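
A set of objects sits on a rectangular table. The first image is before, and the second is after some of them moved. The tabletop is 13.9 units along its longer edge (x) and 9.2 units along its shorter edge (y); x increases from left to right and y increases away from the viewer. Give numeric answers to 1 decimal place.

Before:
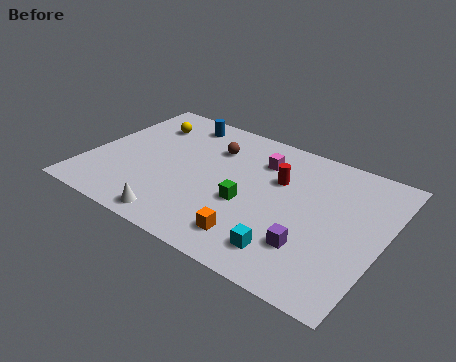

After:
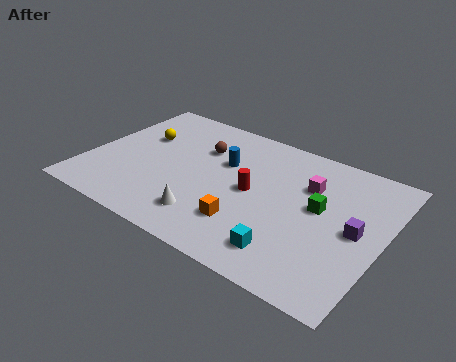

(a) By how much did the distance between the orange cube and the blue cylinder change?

-3.9

Before: roughly 7.8 units apart; after: 3.9. That's 3.9 units closer together.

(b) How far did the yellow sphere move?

1.1

The yellow sphere was near (2.1, 7.0) before and (2.1, 5.9) after, so it travelled √(0.0² + 1.1²) ≈ 1.1 units.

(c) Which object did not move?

the cyan cube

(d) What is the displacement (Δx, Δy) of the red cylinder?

(-1.0, -1.4)

From the two frames, the red cylinder sits at roughly (8.8, 6.0) before and (7.8, 4.6) after.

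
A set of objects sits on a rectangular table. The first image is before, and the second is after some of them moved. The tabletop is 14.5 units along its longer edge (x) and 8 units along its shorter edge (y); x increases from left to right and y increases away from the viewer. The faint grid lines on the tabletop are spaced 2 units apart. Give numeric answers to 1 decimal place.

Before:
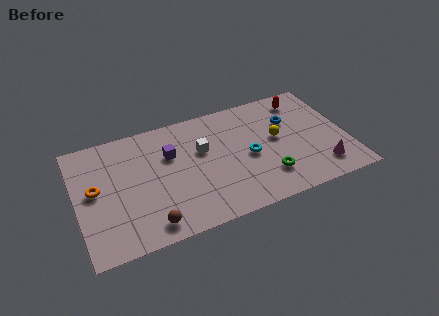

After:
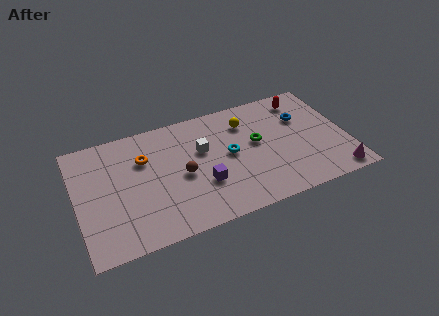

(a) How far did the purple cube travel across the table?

3.0

The purple cube was near (5.1, 5.3) before and (6.6, 2.7) after, so it travelled √(1.5² + 2.6²) ≈ 3.0 units.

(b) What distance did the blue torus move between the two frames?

0.7

The blue torus was near (11.6, 5.4) before and (12.3, 5.4) after, so it travelled √(0.7² + 0.0²) ≈ 0.7 units.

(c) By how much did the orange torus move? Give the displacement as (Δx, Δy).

(2.7, 1.2)

The orange torus was at about (1.0, 4.3) and moved to about (3.7, 5.5).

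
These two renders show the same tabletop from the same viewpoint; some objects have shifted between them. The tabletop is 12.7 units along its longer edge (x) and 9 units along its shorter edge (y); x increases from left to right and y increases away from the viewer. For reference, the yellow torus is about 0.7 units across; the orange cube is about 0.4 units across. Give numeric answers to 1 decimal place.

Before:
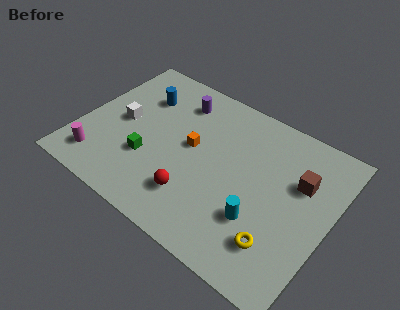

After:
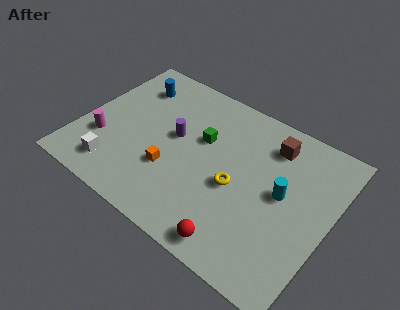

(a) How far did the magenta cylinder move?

1.3

The magenta cylinder moved from about (1.4, 1.6) to (1.3, 2.9), a distance of √(0.1² + 1.3²) ≈ 1.3.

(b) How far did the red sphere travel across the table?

2.8

The red sphere was near (6.3, 2.2) before and (8.8, 1.0) after, so it travelled √(2.5² + 1.2²) ≈ 2.8 units.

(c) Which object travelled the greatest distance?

the green cube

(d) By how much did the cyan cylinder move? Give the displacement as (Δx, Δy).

(0.8, 2.0)

The cyan cylinder was at about (9.5, 2.8) and moved to about (10.3, 4.8).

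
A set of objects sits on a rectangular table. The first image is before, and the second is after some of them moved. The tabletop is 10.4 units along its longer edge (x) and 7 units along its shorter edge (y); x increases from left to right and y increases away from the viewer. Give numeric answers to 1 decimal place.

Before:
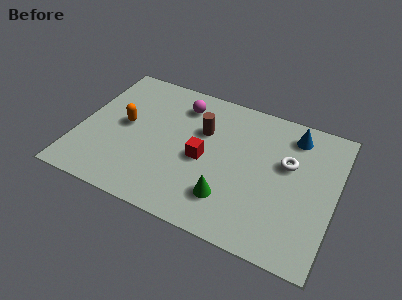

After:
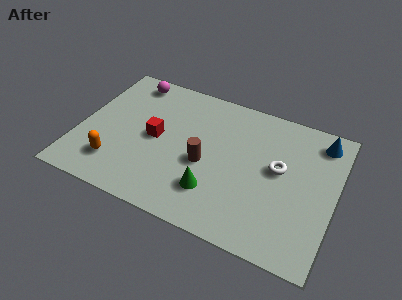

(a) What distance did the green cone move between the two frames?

0.6

The green cone moved from about (6.3, 1.7) to (5.7, 1.8), a distance of √(0.6² + 0.1²) ≈ 0.6.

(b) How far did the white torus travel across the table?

0.5

The white torus moved from about (8.4, 4.3) to (8.1, 3.9), a distance of √(0.3² + 0.4²) ≈ 0.5.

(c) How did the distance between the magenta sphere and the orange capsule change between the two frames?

+1.7

The distance was about 2.8 in the first image and 4.5 in the second, so they moved 1.7 units further apart.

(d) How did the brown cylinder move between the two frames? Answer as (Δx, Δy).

(0.3, -1.6)

From the two frames, the brown cylinder sits at roughly (4.9, 4.6) before and (5.2, 3.0) after.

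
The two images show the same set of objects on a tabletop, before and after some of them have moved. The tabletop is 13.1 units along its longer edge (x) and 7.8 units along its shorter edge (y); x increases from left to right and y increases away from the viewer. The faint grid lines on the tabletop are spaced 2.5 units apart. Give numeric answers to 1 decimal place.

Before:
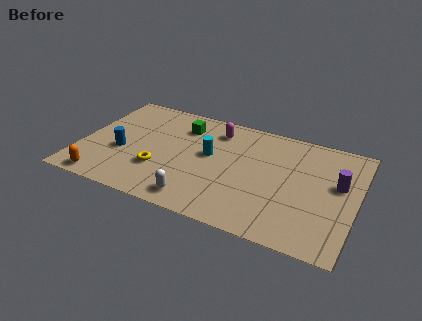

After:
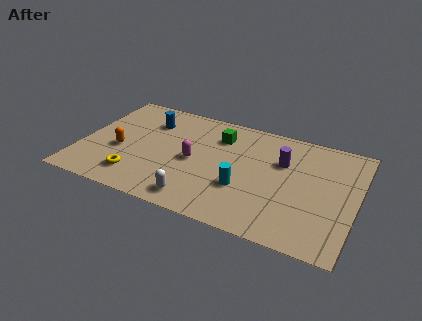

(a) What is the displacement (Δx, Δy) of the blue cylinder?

(1.0, 2.7)

The blue cylinder started near (2.0, 3.1) and ended near (3.0, 5.8).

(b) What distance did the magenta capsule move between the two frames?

2.7

From (6.2, 6.3) to (5.4, 3.7), the magenta capsule covered √(0.8² + 2.6²) ≈ 2.7 units.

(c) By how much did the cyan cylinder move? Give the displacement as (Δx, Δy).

(1.8, -1.7)

From the two frames, the cyan cylinder sits at roughly (6.1, 4.4) before and (7.9, 2.7) after.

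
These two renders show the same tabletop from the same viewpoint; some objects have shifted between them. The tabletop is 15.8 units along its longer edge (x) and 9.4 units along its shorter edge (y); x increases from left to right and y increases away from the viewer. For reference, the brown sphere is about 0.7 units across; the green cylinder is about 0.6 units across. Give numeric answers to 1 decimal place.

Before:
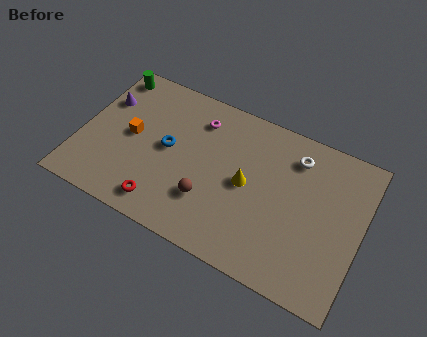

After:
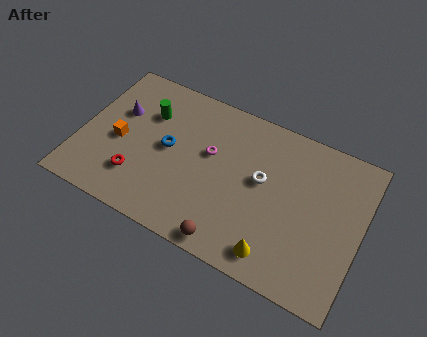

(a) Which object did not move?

the blue torus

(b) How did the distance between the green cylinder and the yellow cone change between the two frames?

+0.4

Before: roughly 9.1 units apart; after: 9.5. That's 0.4 units further apart.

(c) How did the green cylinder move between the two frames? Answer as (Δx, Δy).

(2.5, -1.6)

The green cylinder was at about (1.0, 8.2) and moved to about (3.5, 6.6).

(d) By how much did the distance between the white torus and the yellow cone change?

+0.4

Before: roughly 3.7 units apart; after: 4.1. That's 0.4 units further apart.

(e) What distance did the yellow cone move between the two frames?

3.9

From (9.4, 4.7) to (11.5, 1.4), the yellow cone covered √(2.1² + 3.3²) ≈ 3.9 units.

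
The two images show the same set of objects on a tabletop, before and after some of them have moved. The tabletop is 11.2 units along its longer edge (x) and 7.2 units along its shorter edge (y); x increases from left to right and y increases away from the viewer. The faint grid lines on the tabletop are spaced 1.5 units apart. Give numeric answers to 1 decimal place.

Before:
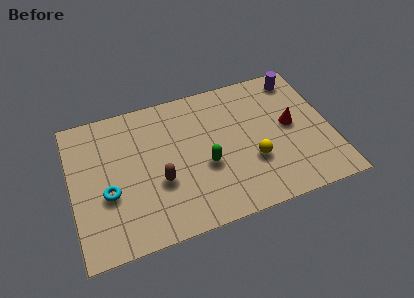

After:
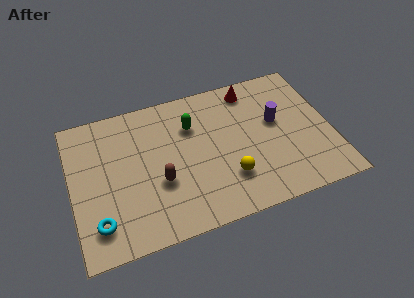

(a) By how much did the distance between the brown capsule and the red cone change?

-0.4

They were about 5.9 units apart before and 5.5 after — 0.4 units closer together.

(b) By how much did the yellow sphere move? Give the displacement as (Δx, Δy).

(-1.1, -0.5)

From the two frames, the yellow sphere sits at roughly (7.7, 2.5) before and (6.6, 2.0) after.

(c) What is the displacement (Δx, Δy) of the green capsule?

(-0.4, 2.2)

From the two frames, the green capsule sits at roughly (5.7, 2.9) before and (5.3, 5.1) after.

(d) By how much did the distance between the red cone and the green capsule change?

-1.0

The distance was about 3.9 in the first image and 2.9 in the second, so they moved 1.0 units closer together.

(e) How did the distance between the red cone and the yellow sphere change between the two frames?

+2.2

Before: roughly 2.2 units apart; after: 4.4. That's 2.2 units further apart.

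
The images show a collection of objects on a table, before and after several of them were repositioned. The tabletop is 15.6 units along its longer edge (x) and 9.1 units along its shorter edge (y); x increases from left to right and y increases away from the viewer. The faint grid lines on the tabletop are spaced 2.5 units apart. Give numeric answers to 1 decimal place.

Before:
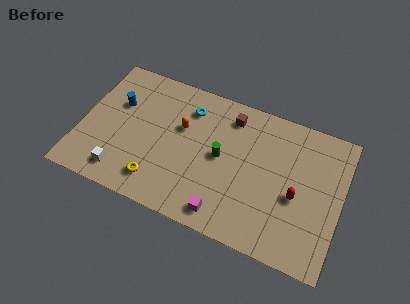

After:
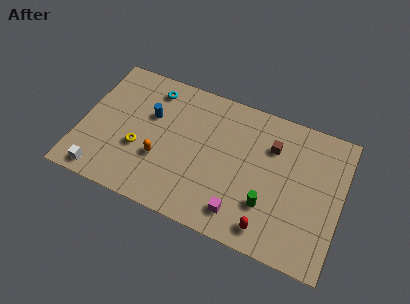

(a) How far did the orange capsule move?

2.7

From (5.9, 5.7) to (4.9, 3.2), the orange capsule covered √(1.0² + 2.5²) ≈ 2.7 units.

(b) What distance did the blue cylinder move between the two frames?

2.0

From (2.0, 5.9) to (4.0, 5.8), the blue cylinder covered √(2.0² + 0.1²) ≈ 2.0 units.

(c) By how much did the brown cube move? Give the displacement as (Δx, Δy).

(2.6, -1.0)

The brown cube started near (8.7, 7.5) and ended near (11.3, 6.5).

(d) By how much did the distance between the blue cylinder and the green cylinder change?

+1.5

Before: roughly 6.5 units apart; after: 8.0. That's 1.5 units further apart.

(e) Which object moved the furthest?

the green cylinder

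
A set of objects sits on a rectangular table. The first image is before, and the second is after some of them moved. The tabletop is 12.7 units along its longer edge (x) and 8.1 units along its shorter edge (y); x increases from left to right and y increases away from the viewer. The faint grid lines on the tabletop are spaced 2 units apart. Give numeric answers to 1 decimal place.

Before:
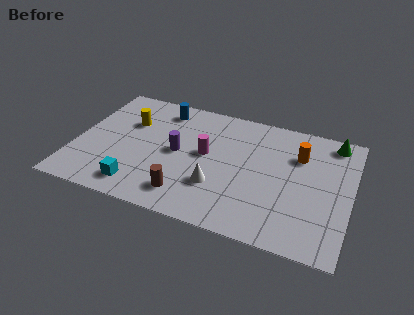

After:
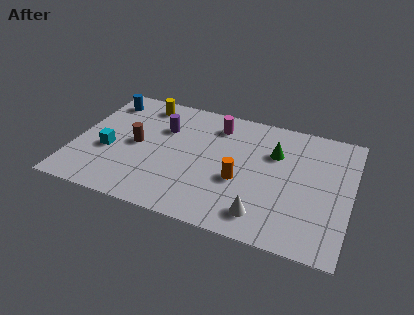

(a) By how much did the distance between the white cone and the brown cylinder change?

+5.0

Before: roughly 1.6 units apart; after: 6.6. That's 5.0 units further apart.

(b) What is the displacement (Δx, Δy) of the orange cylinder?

(-2.5, -2.5)

From the two frames, the orange cylinder sits at roughly (10.2, 5.7) before and (7.7, 3.2) after.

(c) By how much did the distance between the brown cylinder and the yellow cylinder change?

-2.1

Before: roughly 5.0 units apart; after: 2.9. That's 2.1 units closer together.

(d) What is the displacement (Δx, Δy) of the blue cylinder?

(-2.7, -0.2)

The blue cylinder was at about (3.7, 6.8) and moved to about (1.0, 6.6).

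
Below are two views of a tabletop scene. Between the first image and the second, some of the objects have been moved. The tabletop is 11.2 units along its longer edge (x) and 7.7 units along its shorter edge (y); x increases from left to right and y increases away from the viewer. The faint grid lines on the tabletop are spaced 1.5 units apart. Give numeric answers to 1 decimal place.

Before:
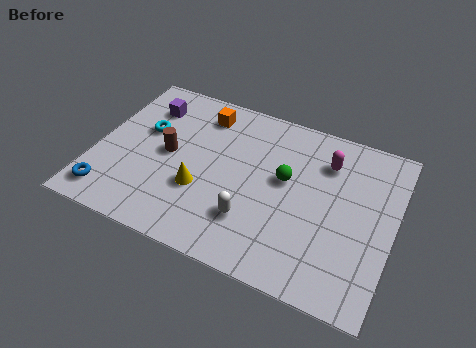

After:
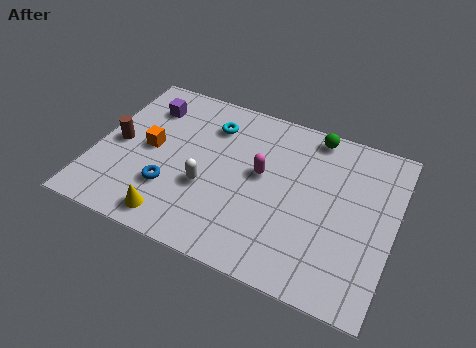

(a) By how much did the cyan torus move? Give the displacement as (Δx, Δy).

(2.4, 1.2)

The cyan torus was at about (1.7, 4.7) and moved to about (4.1, 5.9).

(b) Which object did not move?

the purple cube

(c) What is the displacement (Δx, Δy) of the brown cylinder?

(-1.9, -0.2)

The brown cylinder started near (2.7, 3.9) and ended near (0.8, 3.7).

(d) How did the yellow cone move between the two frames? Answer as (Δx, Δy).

(-0.8, -1.7)

The yellow cone started near (4.1, 2.7) and ended near (3.3, 1.0).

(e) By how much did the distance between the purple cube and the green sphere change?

+0.7

Before: roughly 5.7 units apart; after: 6.4. That's 0.7 units further apart.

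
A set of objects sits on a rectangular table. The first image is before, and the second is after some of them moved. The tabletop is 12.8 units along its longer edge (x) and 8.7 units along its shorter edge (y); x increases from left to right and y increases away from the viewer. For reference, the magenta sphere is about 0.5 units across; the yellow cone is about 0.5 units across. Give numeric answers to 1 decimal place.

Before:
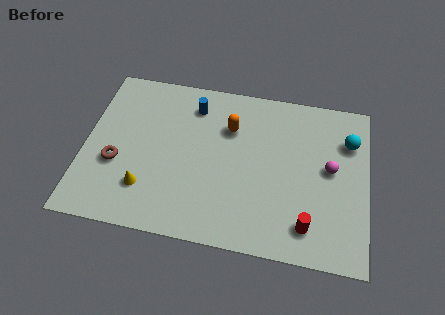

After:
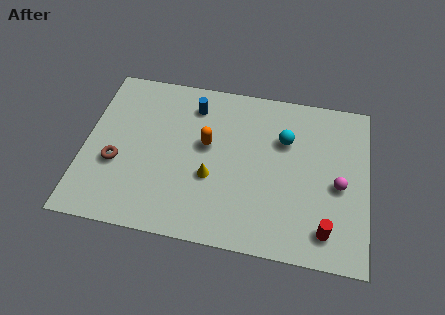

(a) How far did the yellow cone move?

3.1

The yellow cone moved from about (2.9, 2.2) to (5.8, 3.3), a distance of √(2.9² + 1.1²) ≈ 3.1.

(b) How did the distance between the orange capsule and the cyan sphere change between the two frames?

-1.8

Before: roughly 5.4 units apart; after: 3.6. That's 1.8 units closer together.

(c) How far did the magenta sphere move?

0.9

The magenta sphere was near (11.1, 4.7) before and (11.5, 3.9) after, so it travelled √(0.4² + 0.8²) ≈ 0.9 units.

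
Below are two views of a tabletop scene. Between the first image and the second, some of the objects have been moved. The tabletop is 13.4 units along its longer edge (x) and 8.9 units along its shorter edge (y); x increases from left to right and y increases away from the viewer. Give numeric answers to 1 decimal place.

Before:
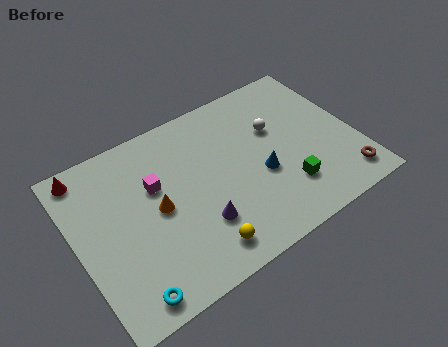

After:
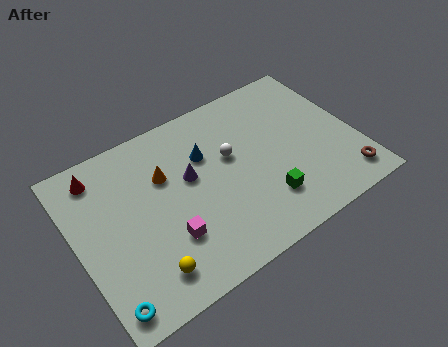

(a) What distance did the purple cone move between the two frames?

2.6

The purple cone moved from about (5.5, 2.6) to (5.5, 5.2), a distance of √(0.0² + 2.6²) ≈ 2.6.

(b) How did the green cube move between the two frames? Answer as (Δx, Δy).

(-1.1, -0.1)

The green cube was at about (9.7, 2.3) and moved to about (8.6, 2.2).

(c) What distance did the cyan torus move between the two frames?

1.0

The cyan torus moved from about (1.8, 1.0) to (0.8, 1.1), a distance of √(1.0² + 0.1²) ≈ 1.0.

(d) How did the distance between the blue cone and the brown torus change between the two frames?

+3.3

The distance was about 4.3 in the first image and 7.6 in the second, so they moved 3.3 units further apart.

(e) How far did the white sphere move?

2.3

The white sphere moved from about (9.8, 5.7) to (7.5, 5.3), a distance of √(2.3² + 0.4²) ≈ 2.3.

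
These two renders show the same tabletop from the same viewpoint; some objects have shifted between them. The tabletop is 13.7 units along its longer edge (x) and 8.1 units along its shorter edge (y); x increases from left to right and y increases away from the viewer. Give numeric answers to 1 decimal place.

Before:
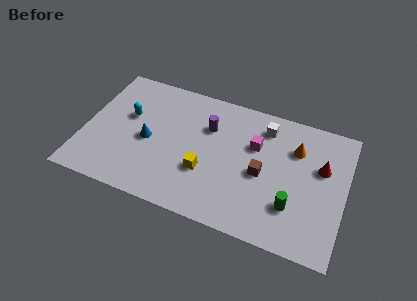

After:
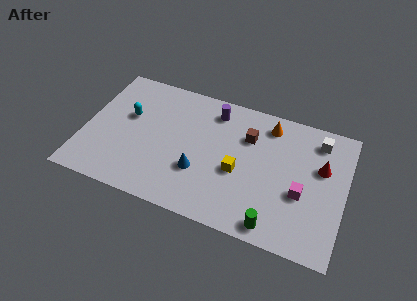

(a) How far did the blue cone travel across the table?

3.0

The blue cone moved from about (3.4, 3.7) to (6.2, 2.7), a distance of √(2.8² + 1.0²) ≈ 3.0.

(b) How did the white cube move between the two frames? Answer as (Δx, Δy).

(2.8, 0.1)

The white cube started near (9.3, 6.6) and ended near (12.1, 6.7).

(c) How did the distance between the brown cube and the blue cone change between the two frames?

-2.2

They were about 6.0 units apart before and 3.8 after — 2.2 units closer together.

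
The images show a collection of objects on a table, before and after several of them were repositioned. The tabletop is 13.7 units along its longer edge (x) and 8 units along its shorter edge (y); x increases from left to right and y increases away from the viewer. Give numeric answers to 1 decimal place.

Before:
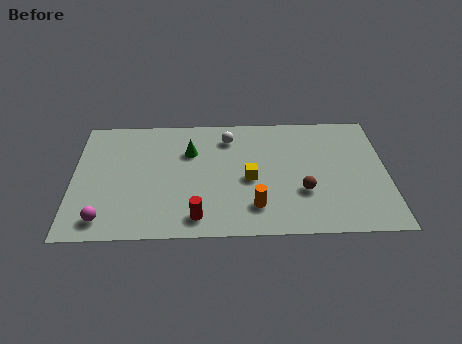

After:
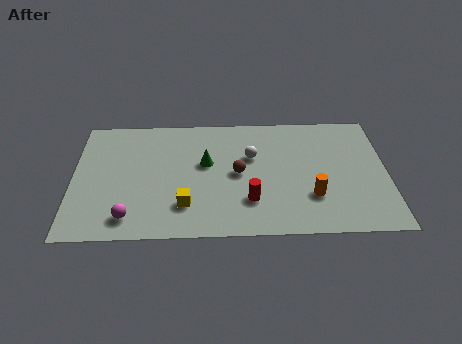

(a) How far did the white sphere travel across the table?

1.6

From (6.8, 6.4) to (7.8, 5.1), the white sphere covered √(1.0² + 1.3²) ≈ 1.6 units.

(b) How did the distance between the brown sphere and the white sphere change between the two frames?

-3.6

Before: roughly 4.9 units apart; after: 1.3. That's 3.6 units closer together.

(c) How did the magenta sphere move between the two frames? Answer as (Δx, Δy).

(1.1, 0.1)

From the two frames, the magenta sphere sits at roughly (1.4, 1.2) before and (2.5, 1.3) after.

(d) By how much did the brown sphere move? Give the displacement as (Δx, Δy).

(-2.8, 1.3)

The brown sphere was at about (10.0, 2.7) and moved to about (7.2, 4.0).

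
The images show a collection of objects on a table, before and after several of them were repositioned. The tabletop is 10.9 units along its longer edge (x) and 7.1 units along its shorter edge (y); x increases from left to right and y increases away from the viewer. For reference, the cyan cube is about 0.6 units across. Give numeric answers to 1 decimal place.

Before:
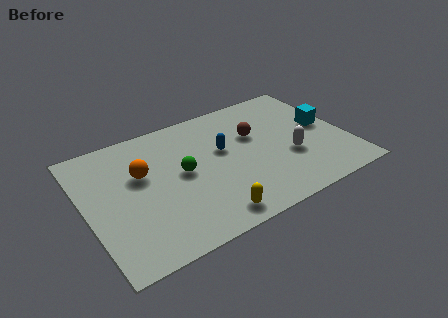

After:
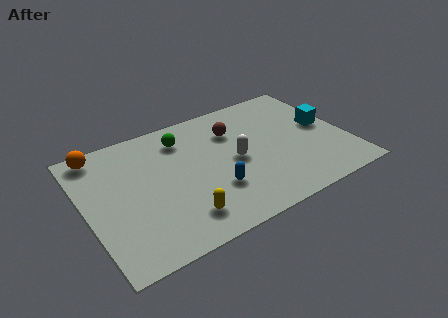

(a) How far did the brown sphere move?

1.0

The brown sphere was near (7.2, 4.5) before and (6.4, 5.1) after, so it travelled √(0.8² + 0.6²) ≈ 1.0 units.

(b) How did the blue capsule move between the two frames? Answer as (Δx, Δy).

(-0.7, -2.0)

From the two frames, the blue capsule sits at roughly (5.8, 4.2) before and (5.1, 2.2) after.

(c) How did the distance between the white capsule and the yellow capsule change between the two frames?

-0.8

Before: roughly 4.1 units apart; after: 3.3. That's 0.8 units closer together.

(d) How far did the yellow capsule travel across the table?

1.2

The yellow capsule was near (4.7, 0.9) before and (3.6, 1.4) after, so it travelled √(1.1² + 0.5²) ≈ 1.2 units.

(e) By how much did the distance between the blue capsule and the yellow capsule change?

-1.8

Before: roughly 3.5 units apart; after: 1.7. That's 1.8 units closer together.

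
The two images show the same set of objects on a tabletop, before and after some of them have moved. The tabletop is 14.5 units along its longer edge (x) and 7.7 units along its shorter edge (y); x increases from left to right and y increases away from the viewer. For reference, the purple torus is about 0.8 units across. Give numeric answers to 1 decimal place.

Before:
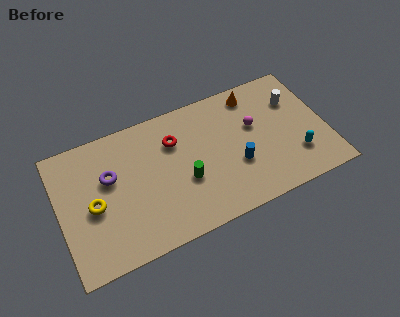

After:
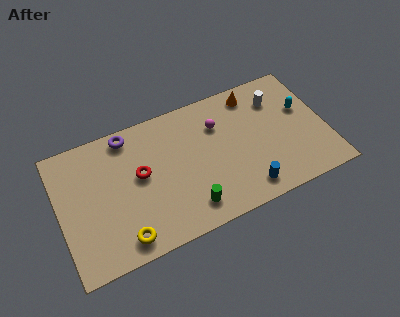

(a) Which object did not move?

the orange cone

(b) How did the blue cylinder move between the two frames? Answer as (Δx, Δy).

(0.3, -1.6)

The blue cylinder started near (9.5, 2.8) and ended near (9.8, 1.2).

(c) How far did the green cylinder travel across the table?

1.6

The green cylinder moved from about (6.7, 3.0) to (6.7, 1.4), a distance of √(0.0² + 1.6²) ≈ 1.6.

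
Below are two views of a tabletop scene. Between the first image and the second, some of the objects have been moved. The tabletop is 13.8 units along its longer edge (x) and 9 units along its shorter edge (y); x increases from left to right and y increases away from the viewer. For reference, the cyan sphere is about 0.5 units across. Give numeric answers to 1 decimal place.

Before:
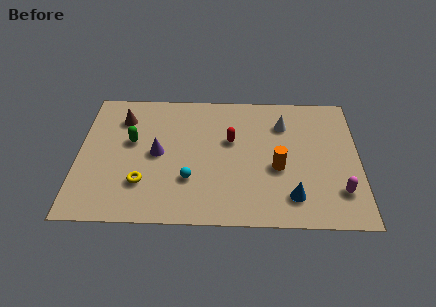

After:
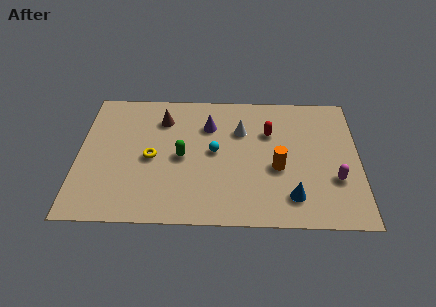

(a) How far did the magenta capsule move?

0.8

The magenta capsule moved from about (12.8, 2.2) to (12.6, 3.0), a distance of √(0.2² + 0.8²) ≈ 0.8.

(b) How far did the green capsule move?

2.7

From (2.6, 5.3) to (5.1, 4.3), the green capsule covered √(2.5² + 1.0²) ≈ 2.7 units.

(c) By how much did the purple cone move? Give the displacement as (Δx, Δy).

(2.5, 2.0)

From the two frames, the purple cone sits at roughly (3.9, 4.5) before and (6.4, 6.5) after.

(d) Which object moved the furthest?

the purple cone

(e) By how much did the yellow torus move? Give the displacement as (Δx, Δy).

(0.4, 1.7)

From the two frames, the yellow torus sits at roughly (3.2, 2.5) before and (3.6, 4.2) after.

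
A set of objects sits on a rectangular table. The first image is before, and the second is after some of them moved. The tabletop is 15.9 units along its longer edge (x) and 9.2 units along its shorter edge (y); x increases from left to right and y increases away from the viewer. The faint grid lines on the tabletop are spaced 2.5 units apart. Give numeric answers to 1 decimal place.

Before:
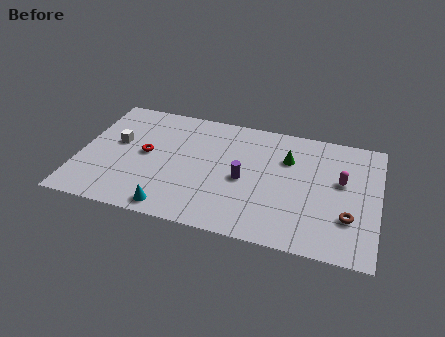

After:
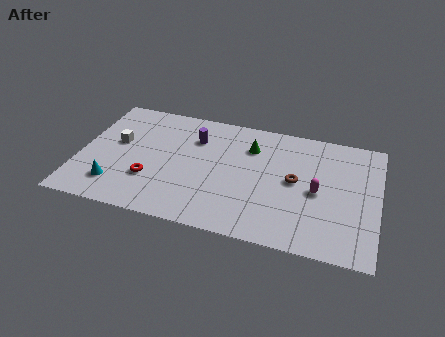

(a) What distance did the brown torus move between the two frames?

3.5

The brown torus was near (14.4, 2.8) before and (11.5, 4.8) after, so it travelled √(2.9² + 2.0²) ≈ 3.5 units.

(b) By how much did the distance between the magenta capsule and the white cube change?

-1.2

Before: roughly 12.0 units apart; after: 10.8. That's 1.2 units closer together.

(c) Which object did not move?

the white cube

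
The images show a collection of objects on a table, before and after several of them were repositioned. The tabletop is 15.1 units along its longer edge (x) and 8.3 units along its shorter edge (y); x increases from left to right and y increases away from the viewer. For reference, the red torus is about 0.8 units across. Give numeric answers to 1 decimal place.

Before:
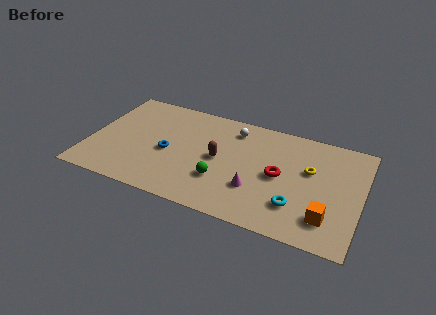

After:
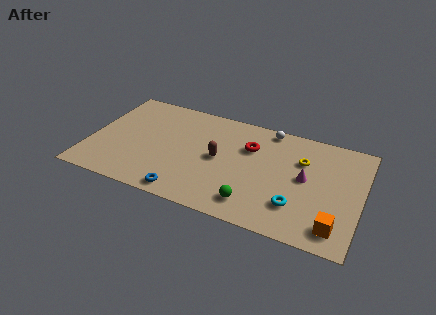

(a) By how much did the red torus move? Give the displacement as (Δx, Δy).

(-1.8, 1.6)

From the two frames, the red torus sits at roughly (10.6, 4.1) before and (8.8, 5.7) after.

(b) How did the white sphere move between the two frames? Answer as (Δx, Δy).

(1.9, 0.7)

From the two frames, the white sphere sits at roughly (7.8, 6.8) before and (9.7, 7.5) after.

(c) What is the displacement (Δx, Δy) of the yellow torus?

(-0.5, 0.6)

From the two frames, the yellow torus sits at roughly (12.2, 5.1) before and (11.7, 5.7) after.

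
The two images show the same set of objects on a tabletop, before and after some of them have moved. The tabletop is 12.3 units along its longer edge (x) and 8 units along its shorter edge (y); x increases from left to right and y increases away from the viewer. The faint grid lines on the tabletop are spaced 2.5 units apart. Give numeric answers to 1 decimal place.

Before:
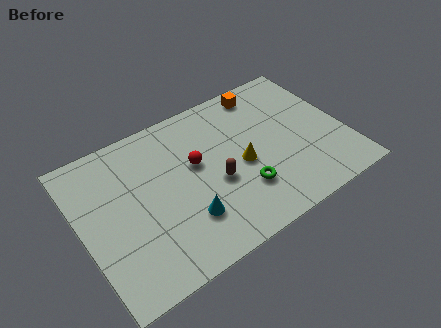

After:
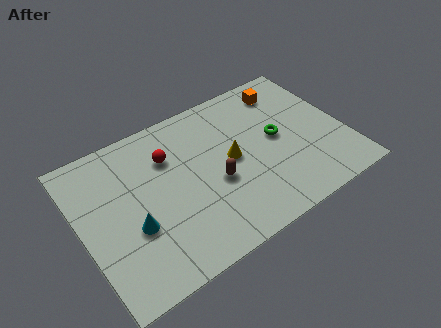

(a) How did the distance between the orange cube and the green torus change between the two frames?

-2.5

Before: roughly 5.1 units apart; after: 2.6. That's 2.5 units closer together.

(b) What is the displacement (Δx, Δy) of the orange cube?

(1.0, -0.4)

From the two frames, the orange cube sits at roughly (9.1, 7.0) before and (10.1, 6.6) after.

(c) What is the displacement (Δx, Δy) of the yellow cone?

(-0.4, 0.5)

The yellow cone started near (7.4, 3.6) and ended near (7.0, 4.1).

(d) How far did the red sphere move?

1.5

The red sphere moved from about (5.4, 4.7) to (4.3, 5.7), a distance of √(1.1² + 1.0²) ≈ 1.5.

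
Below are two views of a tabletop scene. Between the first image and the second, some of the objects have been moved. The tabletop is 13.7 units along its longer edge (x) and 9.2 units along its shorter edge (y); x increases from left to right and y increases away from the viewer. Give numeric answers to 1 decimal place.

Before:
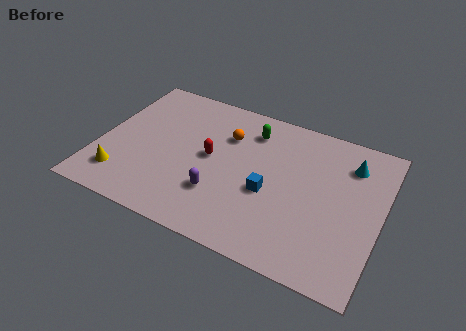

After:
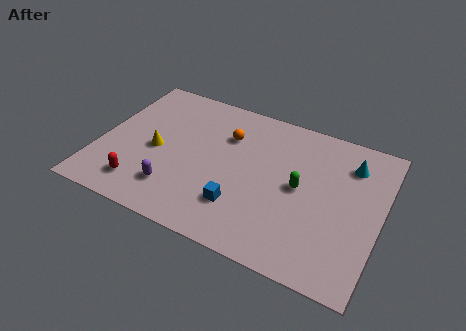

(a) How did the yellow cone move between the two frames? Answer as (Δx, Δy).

(1.4, 2.3)

The yellow cone was at about (1.4, 1.9) and moved to about (2.8, 4.2).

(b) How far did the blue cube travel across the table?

1.8

From (8.4, 3.8) to (7.2, 2.4), the blue cube covered √(1.2² + 1.4²) ≈ 1.8 units.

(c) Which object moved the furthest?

the red capsule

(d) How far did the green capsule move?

3.7

The green capsule moved from about (7.1, 7.3) to (9.8, 4.7), a distance of √(2.7² + 2.6²) ≈ 3.7.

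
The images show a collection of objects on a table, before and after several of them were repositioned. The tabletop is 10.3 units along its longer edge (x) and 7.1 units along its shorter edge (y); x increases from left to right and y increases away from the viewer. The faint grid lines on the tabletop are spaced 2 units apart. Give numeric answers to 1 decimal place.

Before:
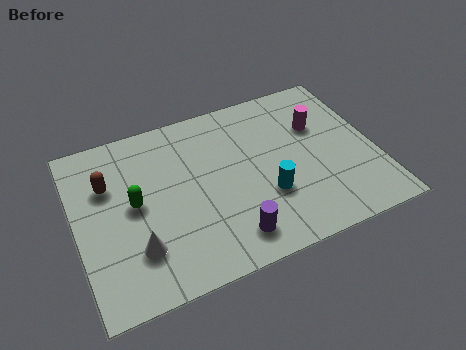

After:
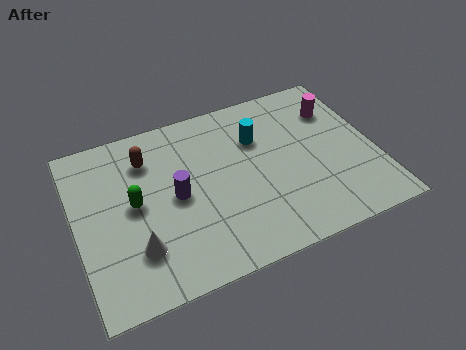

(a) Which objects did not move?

the green capsule and the white cone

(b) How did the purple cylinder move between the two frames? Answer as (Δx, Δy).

(-1.6, 2.3)

The purple cylinder was at about (5.0, 1.2) and moved to about (3.4, 3.5).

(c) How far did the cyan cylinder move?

2.5

The cyan cylinder moved from about (6.4, 2.4) to (6.4, 4.9), a distance of √(0.0² + 2.5²) ≈ 2.5.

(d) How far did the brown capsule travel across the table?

1.5

The brown capsule was near (1.2, 4.8) before and (2.6, 5.4) after, so it travelled √(1.4² + 0.6²) ≈ 1.5 units.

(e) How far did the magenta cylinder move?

0.9

The magenta cylinder was near (8.5, 4.7) before and (9.2, 5.2) after, so it travelled √(0.7² + 0.5²) ≈ 0.9 units.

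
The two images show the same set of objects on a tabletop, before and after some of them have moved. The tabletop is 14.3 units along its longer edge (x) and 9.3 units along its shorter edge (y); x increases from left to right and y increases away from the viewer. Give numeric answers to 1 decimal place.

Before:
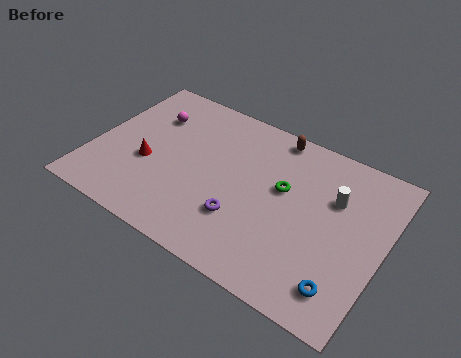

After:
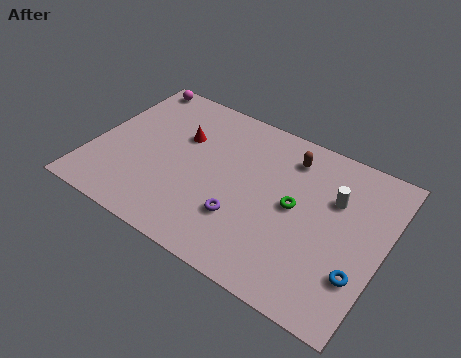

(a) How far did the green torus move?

1.0

The green torus was near (9.3, 5.5) before and (10.0, 4.8) after, so it travelled √(0.7² + 0.7²) ≈ 1.0 units.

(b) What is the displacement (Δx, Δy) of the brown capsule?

(0.9, -0.9)

The brown capsule was at about (8.4, 8.4) and moved to about (9.3, 7.5).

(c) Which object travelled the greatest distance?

the red cone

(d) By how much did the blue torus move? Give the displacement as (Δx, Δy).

(0.6, 1.0)

The blue torus started near (12.8, 1.7) and ended near (13.4, 2.7).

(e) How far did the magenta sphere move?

2.2

From (2.4, 6.7) to (1.1, 8.5), the magenta sphere covered √(1.3² + 1.8²) ≈ 2.2 units.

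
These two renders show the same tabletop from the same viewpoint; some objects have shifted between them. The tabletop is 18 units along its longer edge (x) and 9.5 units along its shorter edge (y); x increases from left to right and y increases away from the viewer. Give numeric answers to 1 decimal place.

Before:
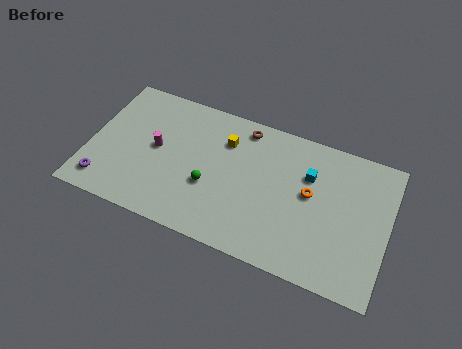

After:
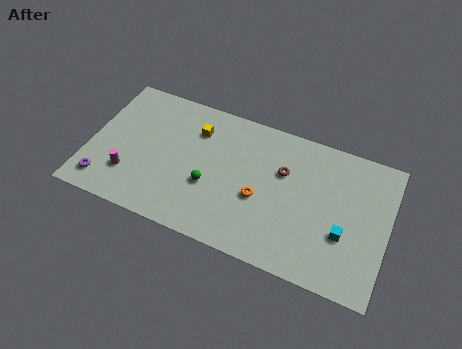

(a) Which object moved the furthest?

the cyan cube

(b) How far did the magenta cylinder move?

2.8

From (4.0, 5.0) to (2.6, 2.6), the magenta cylinder covered √(1.4² + 2.4²) ≈ 2.8 units.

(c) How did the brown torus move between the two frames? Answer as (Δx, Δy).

(2.6, -2.1)

The brown torus started near (9.0, 8.3) and ended near (11.6, 6.2).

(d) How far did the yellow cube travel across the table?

1.8

The yellow cube moved from about (8.0, 7.0) to (6.2, 7.1), a distance of √(1.8² + 0.1²) ≈ 1.8.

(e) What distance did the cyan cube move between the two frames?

3.9

From (13.1, 6.5) to (15.5, 3.4), the cyan cube covered √(2.4² + 3.1²) ≈ 3.9 units.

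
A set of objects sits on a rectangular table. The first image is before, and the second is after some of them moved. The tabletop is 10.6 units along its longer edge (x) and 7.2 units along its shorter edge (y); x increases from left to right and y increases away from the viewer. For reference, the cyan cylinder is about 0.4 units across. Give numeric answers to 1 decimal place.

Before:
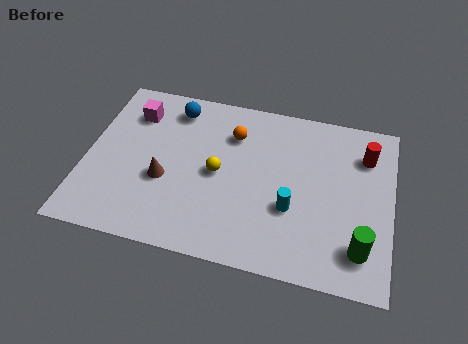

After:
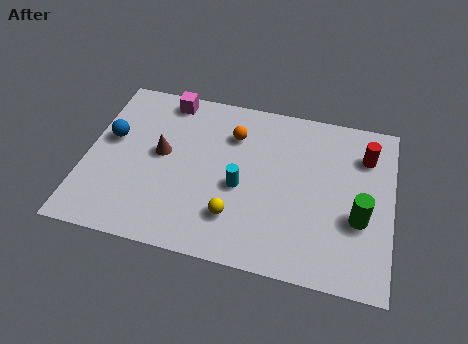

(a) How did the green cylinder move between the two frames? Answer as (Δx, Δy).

(-0.1, 1.2)

From the two frames, the green cylinder sits at roughly (9.6, 1.5) before and (9.5, 2.7) after.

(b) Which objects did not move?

the orange sphere and the red cylinder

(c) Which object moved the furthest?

the blue sphere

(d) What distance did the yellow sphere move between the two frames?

1.8

From (4.6, 3.5) to (5.3, 1.8), the yellow sphere covered √(0.7² + 1.7²) ≈ 1.8 units.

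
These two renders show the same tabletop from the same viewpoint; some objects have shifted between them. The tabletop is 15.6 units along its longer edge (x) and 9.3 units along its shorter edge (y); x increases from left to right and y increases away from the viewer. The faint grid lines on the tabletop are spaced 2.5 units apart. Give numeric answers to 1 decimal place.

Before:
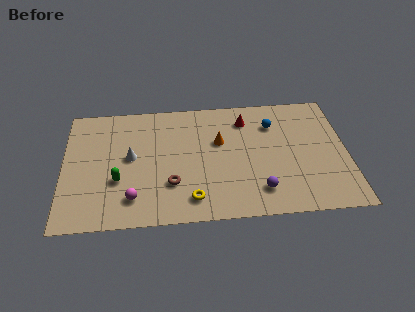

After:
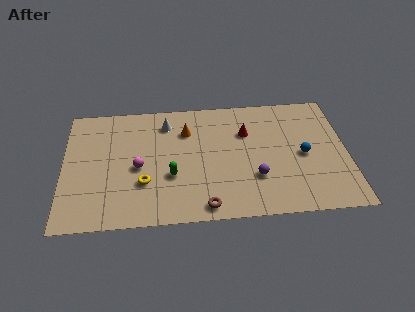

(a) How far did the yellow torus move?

3.0

The yellow torus was near (7.0, 1.6) before and (4.4, 3.0) after, so it travelled √(2.6² + 1.4²) ≈ 3.0 units.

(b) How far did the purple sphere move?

1.0

The purple sphere was near (10.7, 1.9) before and (10.5, 2.9) after, so it travelled √(0.2² + 1.0²) ≈ 1.0 units.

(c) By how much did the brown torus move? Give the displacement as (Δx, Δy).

(1.8, -1.8)

From the two frames, the brown torus sits at roughly (5.9, 2.8) before and (7.7, 1.0) after.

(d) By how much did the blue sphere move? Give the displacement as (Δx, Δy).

(1.6, -2.5)

The blue sphere started near (11.6, 6.9) and ended near (13.2, 4.4).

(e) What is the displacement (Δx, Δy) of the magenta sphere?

(0.3, 2.3)

The magenta sphere was at about (3.8, 1.9) and moved to about (4.1, 4.2).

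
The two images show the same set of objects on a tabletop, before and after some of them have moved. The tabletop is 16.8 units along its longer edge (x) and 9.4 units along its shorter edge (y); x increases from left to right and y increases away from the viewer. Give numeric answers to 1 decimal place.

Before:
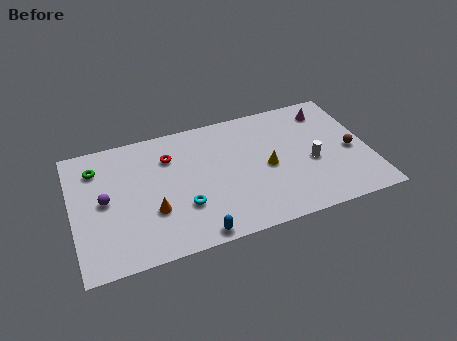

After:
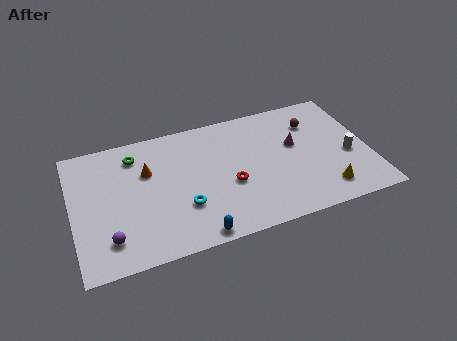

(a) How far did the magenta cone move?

3.0

The magenta cone was near (14.8, 7.7) before and (12.7, 5.6) after, so it travelled √(2.1² + 2.1²) ≈ 3.0 units.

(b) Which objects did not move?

the blue capsule and the cyan torus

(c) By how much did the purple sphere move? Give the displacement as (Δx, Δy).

(0.1, -2.8)

The purple sphere started near (1.8, 4.8) and ended near (1.9, 2.0).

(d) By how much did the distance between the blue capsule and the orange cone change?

+2.6

The distance was about 3.3 in the first image and 5.9 in the second, so they moved 2.6 units further apart.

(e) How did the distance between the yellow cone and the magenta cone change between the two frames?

-0.9

The distance was about 5.0 in the first image and 4.1 in the second, so they moved 0.9 units closer together.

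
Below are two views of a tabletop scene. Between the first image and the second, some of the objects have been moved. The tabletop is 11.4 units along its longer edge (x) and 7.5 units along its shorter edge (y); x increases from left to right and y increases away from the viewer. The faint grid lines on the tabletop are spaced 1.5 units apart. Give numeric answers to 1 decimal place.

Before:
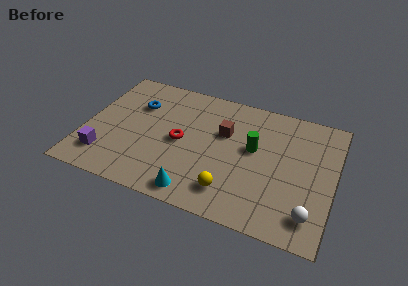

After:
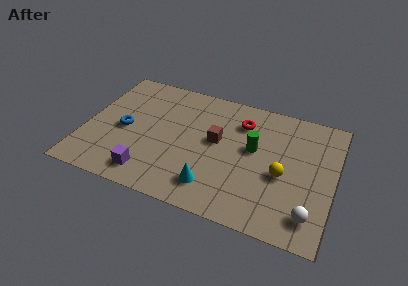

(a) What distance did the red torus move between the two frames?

3.3

The red torus moved from about (4.4, 3.6) to (7.0, 5.7), a distance of √(2.6² + 2.1²) ≈ 3.3.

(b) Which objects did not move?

the white sphere and the green cylinder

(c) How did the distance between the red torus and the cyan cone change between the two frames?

+1.4

They were about 2.9 units apart before and 4.3 after — 1.4 units further apart.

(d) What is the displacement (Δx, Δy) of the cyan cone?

(0.7, 0.6)

From the two frames, the cyan cone sits at roughly (5.4, 0.9) before and (6.1, 1.5) after.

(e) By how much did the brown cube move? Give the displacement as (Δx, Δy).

(-0.3, -0.6)

The brown cube started near (6.3, 4.8) and ended near (6.0, 4.2).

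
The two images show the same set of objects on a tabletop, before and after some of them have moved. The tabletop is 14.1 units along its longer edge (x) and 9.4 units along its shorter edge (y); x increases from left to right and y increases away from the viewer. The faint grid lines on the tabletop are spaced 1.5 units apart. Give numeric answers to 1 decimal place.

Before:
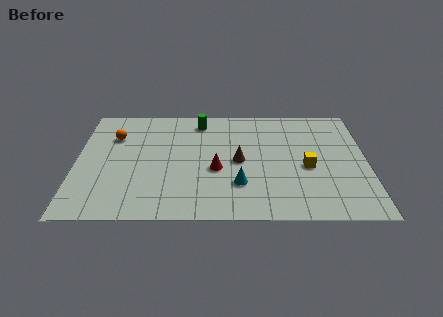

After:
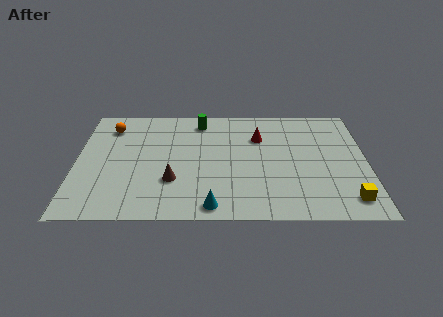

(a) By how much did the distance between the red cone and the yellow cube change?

+2.2

The distance was about 4.4 in the first image and 6.6 in the second, so they moved 2.2 units further apart.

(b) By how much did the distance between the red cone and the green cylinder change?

-1.0

They were about 4.2 units apart before and 3.2 after — 1.0 units closer together.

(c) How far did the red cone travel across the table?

3.4

The red cone moved from about (6.8, 3.9) to (8.9, 6.6), a distance of √(2.1² + 2.7²) ≈ 3.4.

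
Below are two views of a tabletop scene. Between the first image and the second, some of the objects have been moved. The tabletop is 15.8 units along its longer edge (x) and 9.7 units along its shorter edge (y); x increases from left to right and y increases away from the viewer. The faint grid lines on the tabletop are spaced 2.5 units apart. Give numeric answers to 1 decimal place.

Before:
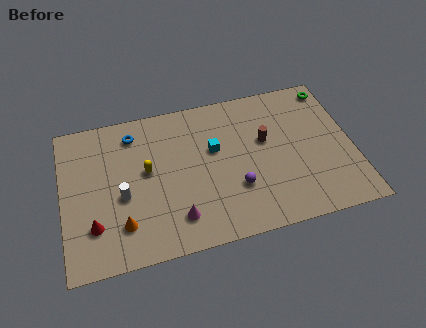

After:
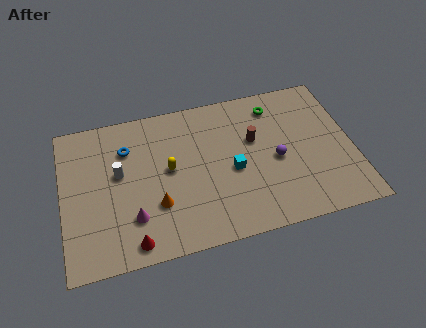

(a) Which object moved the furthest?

the green torus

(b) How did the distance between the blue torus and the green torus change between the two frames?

-2.8

They were about 11.0 units apart before and 8.2 after — 2.8 units closer together.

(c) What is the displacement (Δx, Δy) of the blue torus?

(-0.4, -0.9)

From the two frames, the blue torus sits at roughly (4.0, 8.0) before and (3.6, 7.1) after.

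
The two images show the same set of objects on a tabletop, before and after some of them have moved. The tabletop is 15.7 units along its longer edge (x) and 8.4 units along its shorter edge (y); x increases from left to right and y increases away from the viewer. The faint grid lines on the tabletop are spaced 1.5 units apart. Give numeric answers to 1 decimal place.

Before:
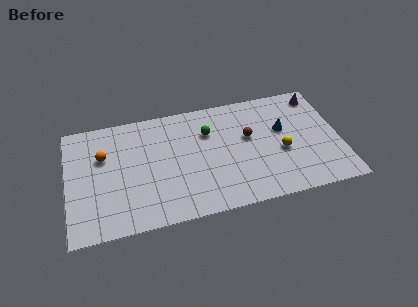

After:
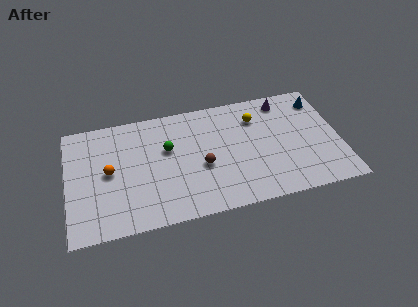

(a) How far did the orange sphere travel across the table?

1.2

The orange sphere was near (2.1, 5.5) before and (2.4, 4.3) after, so it travelled √(0.3² + 1.2²) ≈ 1.2 units.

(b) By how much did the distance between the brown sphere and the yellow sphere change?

+2.0

The distance was about 2.3 in the first image and 4.3 in the second, so they moved 2.0 units further apart.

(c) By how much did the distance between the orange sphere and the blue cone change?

+2.2

Before: roughly 10.4 units apart; after: 12.6. That's 2.2 units further apart.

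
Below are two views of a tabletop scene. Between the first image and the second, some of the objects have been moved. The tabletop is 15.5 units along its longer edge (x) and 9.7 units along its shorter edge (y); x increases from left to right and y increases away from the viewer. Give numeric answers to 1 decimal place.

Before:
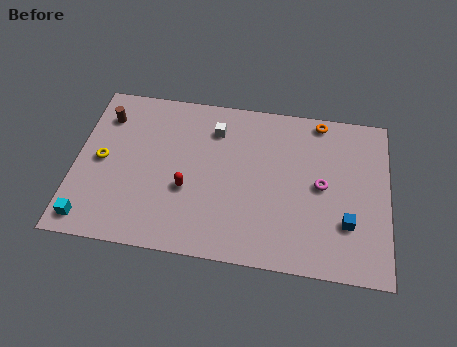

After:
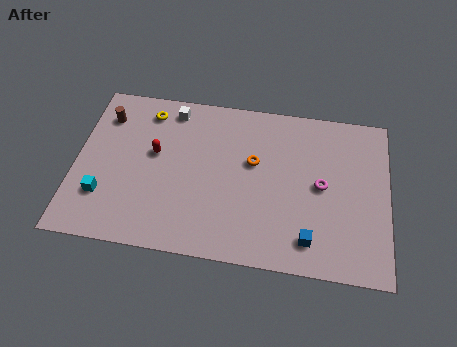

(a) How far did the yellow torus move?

3.9

The yellow torus was near (1.3, 4.8) before and (3.4, 8.1) after, so it travelled √(2.1² + 3.3²) ≈ 3.9 units.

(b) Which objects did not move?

the brown cylinder and the magenta torus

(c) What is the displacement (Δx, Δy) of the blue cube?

(-1.8, -1.2)

The blue cube was at about (13.5, 2.9) and moved to about (11.7, 1.7).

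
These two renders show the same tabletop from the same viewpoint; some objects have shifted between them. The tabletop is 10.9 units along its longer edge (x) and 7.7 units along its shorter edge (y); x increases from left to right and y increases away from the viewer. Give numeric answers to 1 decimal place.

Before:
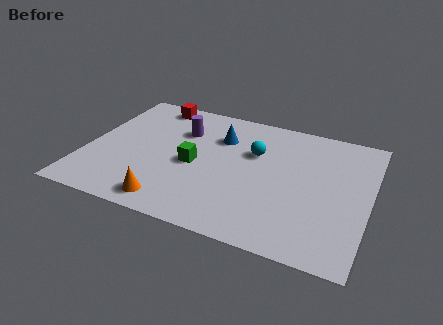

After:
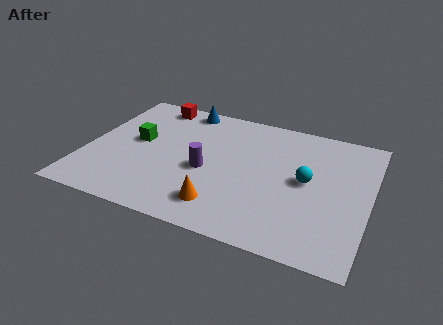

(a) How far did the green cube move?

2.4

The green cube moved from about (4.2, 3.5) to (1.9, 4.2), a distance of √(2.3² + 0.7²) ≈ 2.4.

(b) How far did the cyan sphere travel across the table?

2.3

The cyan sphere was near (6.4, 5.0) before and (8.5, 4.0) after, so it travelled √(2.1² + 1.0²) ≈ 2.3 units.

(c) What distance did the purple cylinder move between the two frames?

2.4

From (3.5, 5.4) to (4.7, 3.3), the purple cylinder covered √(1.2² + 2.1²) ≈ 2.4 units.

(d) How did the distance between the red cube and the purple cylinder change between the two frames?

+2.4

They were about 1.9 units apart before and 4.3 after — 2.4 units further apart.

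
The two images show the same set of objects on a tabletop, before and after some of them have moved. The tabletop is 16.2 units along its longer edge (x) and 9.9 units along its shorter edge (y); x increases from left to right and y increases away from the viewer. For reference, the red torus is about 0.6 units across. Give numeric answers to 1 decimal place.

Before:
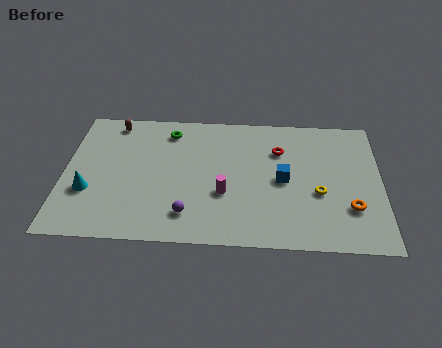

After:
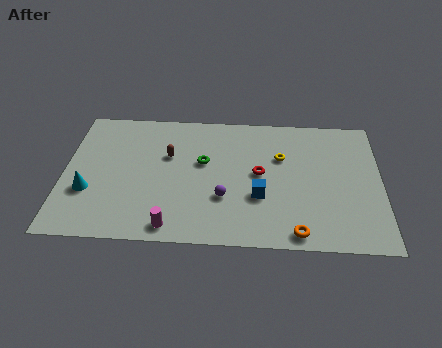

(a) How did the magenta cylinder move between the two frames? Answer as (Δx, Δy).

(-2.6, -2.5)

The magenta cylinder was at about (8.2, 3.6) and moved to about (5.6, 1.1).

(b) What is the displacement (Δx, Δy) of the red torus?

(-1.0, -1.8)

The red torus started near (11.0, 7.0) and ended near (10.0, 5.2).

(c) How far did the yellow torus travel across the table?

3.2

The yellow torus was near (13.0, 3.9) before and (11.1, 6.5) after, so it travelled √(1.9² + 2.6²) ≈ 3.2 units.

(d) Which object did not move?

the cyan cone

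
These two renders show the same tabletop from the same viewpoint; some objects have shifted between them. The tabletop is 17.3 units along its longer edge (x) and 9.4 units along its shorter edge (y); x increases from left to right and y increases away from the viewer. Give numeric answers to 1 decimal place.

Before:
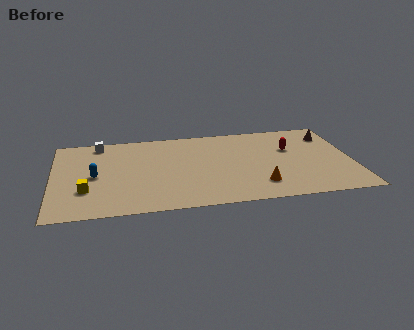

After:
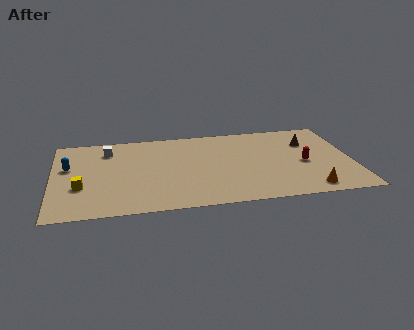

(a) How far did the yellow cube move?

0.5

The yellow cube moved from about (1.9, 2.9) to (1.6, 3.3), a distance of √(0.3² + 0.4²) ≈ 0.5.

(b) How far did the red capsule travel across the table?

1.9

From (13.8, 6.0) to (14.5, 4.2), the red capsule covered √(0.7² + 1.8²) ≈ 1.9 units.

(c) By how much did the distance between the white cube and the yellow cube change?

-1.1

They were about 5.5 units apart before and 4.4 after — 1.1 units closer together.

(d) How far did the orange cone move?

2.9

From (11.8, 2.1) to (14.6, 1.2), the orange cone covered √(2.8² + 0.9²) ≈ 2.9 units.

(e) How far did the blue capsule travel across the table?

1.9

The blue capsule was near (2.4, 4.5) before and (0.9, 5.7) after, so it travelled √(1.5² + 1.2²) ≈ 1.9 units.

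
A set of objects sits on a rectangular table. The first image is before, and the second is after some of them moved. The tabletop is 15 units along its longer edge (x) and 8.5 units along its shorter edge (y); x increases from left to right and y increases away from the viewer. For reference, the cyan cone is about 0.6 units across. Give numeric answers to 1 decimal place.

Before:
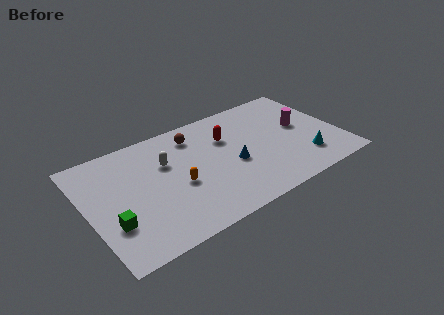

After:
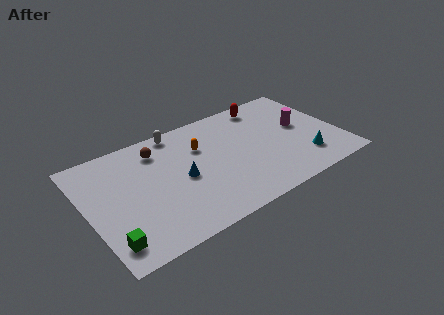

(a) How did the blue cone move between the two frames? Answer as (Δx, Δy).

(-3.0, 0.4)

The blue cone started near (8.5, 3.6) and ended near (5.5, 4.0).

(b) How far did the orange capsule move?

2.8

The orange capsule was near (5.2, 3.6) before and (6.9, 5.8) after, so it travelled √(1.7² + 2.2²) ≈ 2.8 units.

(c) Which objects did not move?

the magenta cylinder and the cyan cone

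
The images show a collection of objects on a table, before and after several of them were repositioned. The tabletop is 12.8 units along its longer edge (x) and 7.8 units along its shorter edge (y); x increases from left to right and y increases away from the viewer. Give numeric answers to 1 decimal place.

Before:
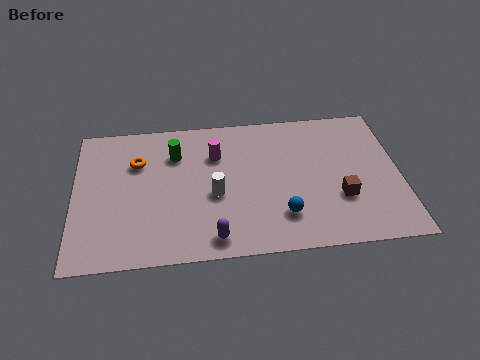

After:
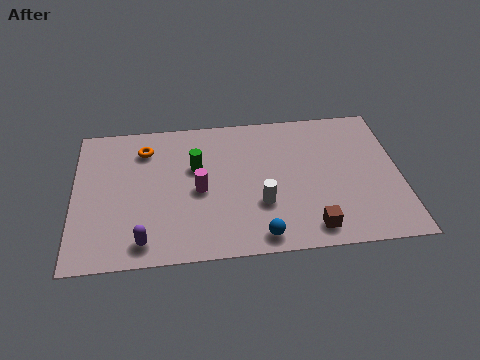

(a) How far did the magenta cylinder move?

2.0

The magenta cylinder was near (5.6, 5.5) before and (4.9, 3.6) after, so it travelled √(0.7² + 1.9²) ≈ 2.0 units.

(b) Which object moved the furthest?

the purple capsule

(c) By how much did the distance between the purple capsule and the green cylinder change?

-0.6

Before: roughly 4.9 units apart; after: 4.3. That's 0.6 units closer together.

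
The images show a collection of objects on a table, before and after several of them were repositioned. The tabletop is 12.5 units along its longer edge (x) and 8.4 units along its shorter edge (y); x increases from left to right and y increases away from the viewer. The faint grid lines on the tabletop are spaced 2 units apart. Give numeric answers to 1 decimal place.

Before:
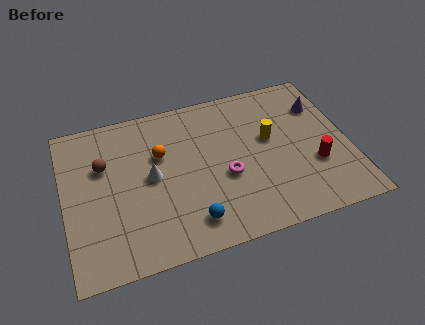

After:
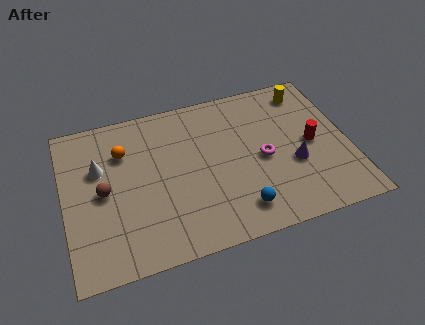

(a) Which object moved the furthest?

the purple cone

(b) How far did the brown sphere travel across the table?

1.4

From (1.8, 5.5) to (1.7, 4.1), the brown sphere covered √(0.1² + 1.4²) ≈ 1.4 units.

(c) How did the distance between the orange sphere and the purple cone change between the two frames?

+0.6

They were about 7.2 units apart before and 7.8 after — 0.6 units further apart.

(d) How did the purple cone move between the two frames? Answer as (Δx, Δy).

(-1.5, -2.9)

The purple cone started near (11.5, 6.1) and ended near (10.0, 3.2).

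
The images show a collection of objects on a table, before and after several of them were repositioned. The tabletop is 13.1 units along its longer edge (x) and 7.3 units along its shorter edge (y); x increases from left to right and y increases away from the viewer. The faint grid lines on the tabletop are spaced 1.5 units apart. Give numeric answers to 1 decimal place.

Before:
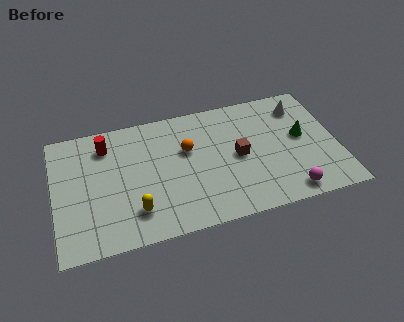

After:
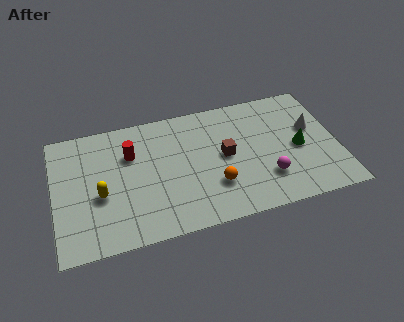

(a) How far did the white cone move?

1.5

From (11.6, 5.8) to (12.0, 4.4), the white cone covered √(0.4² + 1.4²) ≈ 1.5 units.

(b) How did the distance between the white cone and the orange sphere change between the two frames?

-0.3

Before: roughly 5.5 units apart; after: 5.2. That's 0.3 units closer together.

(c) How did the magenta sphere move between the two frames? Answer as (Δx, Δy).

(-0.9, 1.1)

From the two frames, the magenta sphere sits at roughly (10.6, 0.9) before and (9.7, 2.0) after.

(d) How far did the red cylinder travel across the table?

1.4

The red cylinder was near (2.5, 5.8) before and (3.6, 5.0) after, so it travelled √(1.1² + 0.8²) ≈ 1.4 units.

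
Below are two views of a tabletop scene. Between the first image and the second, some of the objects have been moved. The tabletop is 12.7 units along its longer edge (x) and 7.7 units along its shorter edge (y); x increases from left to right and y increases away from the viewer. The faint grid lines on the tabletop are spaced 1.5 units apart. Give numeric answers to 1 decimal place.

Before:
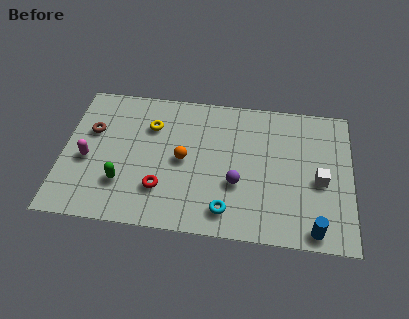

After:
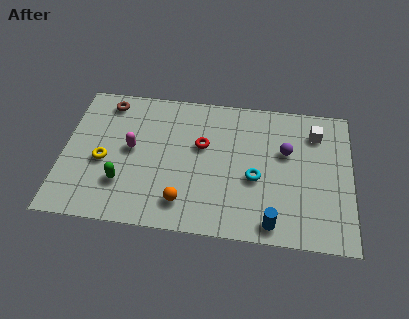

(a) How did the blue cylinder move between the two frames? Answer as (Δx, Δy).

(-1.8, 0.1)

The blue cylinder started near (11.1, 0.8) and ended near (9.3, 0.9).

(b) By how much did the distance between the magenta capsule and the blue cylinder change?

-3.2

The distance was about 10.3 in the first image and 7.1 in the second, so they moved 3.2 units closer together.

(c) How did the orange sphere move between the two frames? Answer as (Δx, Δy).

(0.1, -2.3)

From the two frames, the orange sphere sits at roughly (5.3, 3.8) before and (5.4, 1.5) after.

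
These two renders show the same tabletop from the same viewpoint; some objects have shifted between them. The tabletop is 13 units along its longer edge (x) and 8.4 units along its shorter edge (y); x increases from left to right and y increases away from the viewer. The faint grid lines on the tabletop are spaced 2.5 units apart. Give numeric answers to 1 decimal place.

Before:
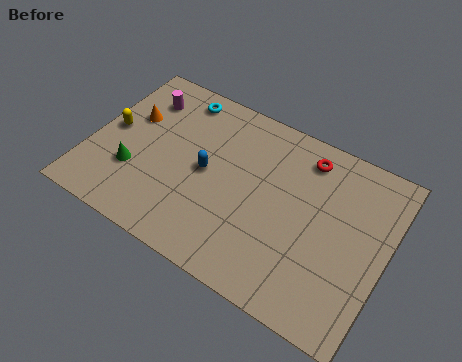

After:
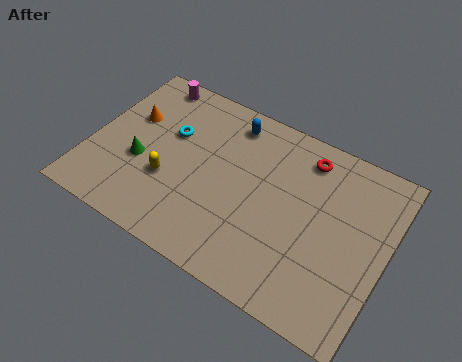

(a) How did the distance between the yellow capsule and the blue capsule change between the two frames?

+0.3

Before: roughly 4.3 units apart; after: 4.6. That's 0.3 units further apart.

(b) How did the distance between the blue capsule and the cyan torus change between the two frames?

-0.6

Before: roughly 3.6 units apart; after: 3.0. That's 0.6 units closer together.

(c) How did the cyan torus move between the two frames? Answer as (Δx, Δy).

(0.0, -2.0)

The cyan torus was at about (3.3, 7.3) and moved to about (3.3, 5.3).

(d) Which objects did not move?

the orange cone and the red torus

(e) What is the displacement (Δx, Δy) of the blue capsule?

(0.6, 2.9)

From the two frames, the blue capsule sits at roughly (5.1, 4.2) before and (5.7, 7.1) after.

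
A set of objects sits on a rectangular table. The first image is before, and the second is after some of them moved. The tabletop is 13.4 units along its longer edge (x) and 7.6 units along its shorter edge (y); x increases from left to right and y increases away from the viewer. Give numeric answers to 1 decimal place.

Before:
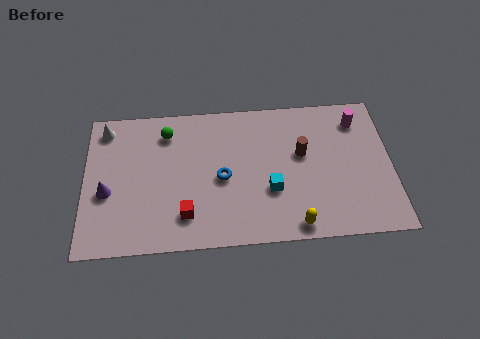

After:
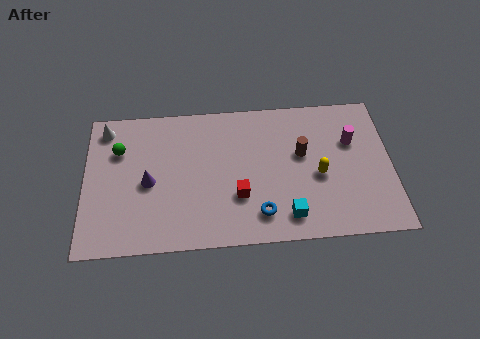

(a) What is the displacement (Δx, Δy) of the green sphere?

(-2.1, -0.8)

The green sphere was at about (3.6, 6.1) and moved to about (1.5, 5.3).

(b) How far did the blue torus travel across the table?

2.6

From (6.0, 3.5) to (7.6, 1.5), the blue torus covered √(1.6² + 2.0²) ≈ 2.6 units.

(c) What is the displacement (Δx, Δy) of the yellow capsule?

(1.1, 2.5)

The yellow capsule started near (9.1, 0.8) and ended near (10.2, 3.3).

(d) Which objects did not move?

the white cone and the brown cylinder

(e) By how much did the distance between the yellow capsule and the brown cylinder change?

-2.3

Before: roughly 3.7 units apart; after: 1.4. That's 2.3 units closer together.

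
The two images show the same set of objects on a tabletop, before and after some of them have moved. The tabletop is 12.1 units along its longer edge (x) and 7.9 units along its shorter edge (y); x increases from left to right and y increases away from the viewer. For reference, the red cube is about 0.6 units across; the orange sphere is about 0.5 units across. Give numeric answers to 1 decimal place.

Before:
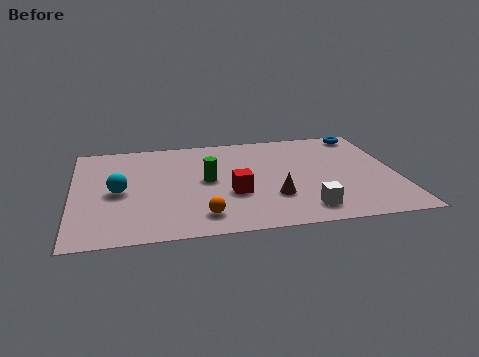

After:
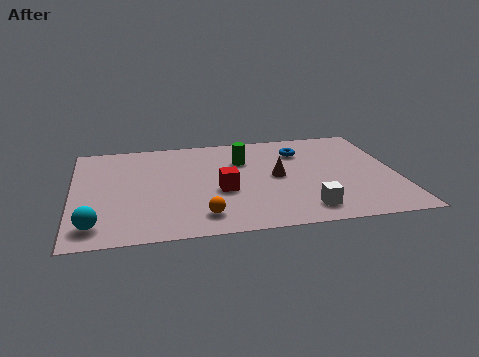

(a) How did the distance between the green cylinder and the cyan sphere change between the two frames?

+3.7

They were about 3.3 units apart before and 7.0 after — 3.7 units further apart.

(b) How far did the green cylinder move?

2.0

The green cylinder moved from about (5.0, 4.1) to (6.4, 5.5), a distance of √(1.4² + 1.4²) ≈ 2.0.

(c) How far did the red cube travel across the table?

0.5

The red cube moved from about (5.9, 2.9) to (5.5, 3.2), a distance of √(0.4² + 0.3²) ≈ 0.5.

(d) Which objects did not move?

the orange sphere and the white cube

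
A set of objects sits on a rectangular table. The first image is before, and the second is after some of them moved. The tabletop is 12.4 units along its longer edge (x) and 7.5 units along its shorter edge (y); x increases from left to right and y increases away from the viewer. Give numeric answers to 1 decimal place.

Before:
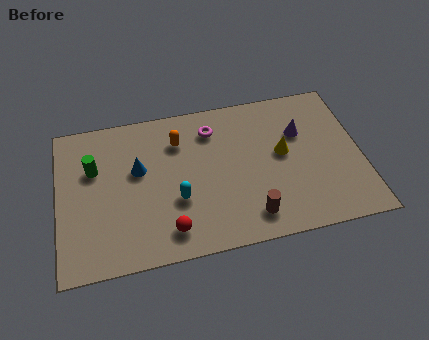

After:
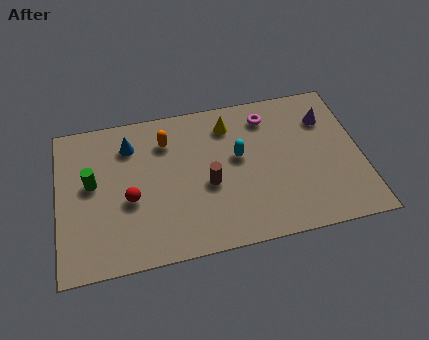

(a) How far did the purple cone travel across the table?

1.2

From (10.0, 5.0) to (11.1, 5.5), the purple cone covered √(1.1² + 0.5²) ≈ 1.2 units.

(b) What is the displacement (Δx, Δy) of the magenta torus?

(2.3, 0.2)

The magenta torus was at about (6.4, 5.9) and moved to about (8.7, 6.1).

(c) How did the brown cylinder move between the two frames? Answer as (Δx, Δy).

(-1.6, 1.9)

The brown cylinder started near (7.7, 1.3) and ended near (6.1, 3.2).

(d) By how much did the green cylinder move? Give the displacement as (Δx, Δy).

(-0.1, -0.7)

From the two frames, the green cylinder sits at roughly (1.5, 4.9) before and (1.4, 4.2) after.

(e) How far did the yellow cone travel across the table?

2.8

The yellow cone moved from about (9.2, 4.1) to (7.1, 6.0), a distance of √(2.1² + 1.9²) ≈ 2.8.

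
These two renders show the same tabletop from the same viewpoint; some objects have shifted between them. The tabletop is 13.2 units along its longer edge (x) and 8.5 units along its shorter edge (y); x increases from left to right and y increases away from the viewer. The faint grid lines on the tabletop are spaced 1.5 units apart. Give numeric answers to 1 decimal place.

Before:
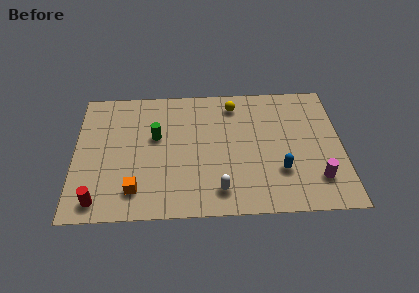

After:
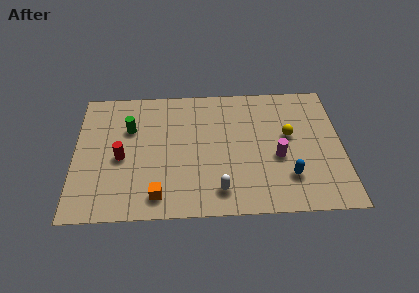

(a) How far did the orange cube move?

1.2

The orange cube moved from about (3.0, 1.7) to (4.1, 1.3), a distance of √(1.1² + 0.4²) ≈ 1.2.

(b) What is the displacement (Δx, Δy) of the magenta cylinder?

(-1.9, 1.5)

The magenta cylinder started near (11.9, 2.0) and ended near (10.0, 3.5).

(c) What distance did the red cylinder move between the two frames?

2.9

From (1.2, 1.1) to (2.3, 3.8), the red cylinder covered √(1.1² + 2.7²) ≈ 2.9 units.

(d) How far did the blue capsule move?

0.6

The blue capsule moved from about (10.1, 2.6) to (10.5, 2.2), a distance of √(0.4² + 0.4²) ≈ 0.6.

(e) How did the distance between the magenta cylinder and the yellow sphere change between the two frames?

-5.0

Before: roughly 6.5 units apart; after: 1.5. That's 5.0 units closer together.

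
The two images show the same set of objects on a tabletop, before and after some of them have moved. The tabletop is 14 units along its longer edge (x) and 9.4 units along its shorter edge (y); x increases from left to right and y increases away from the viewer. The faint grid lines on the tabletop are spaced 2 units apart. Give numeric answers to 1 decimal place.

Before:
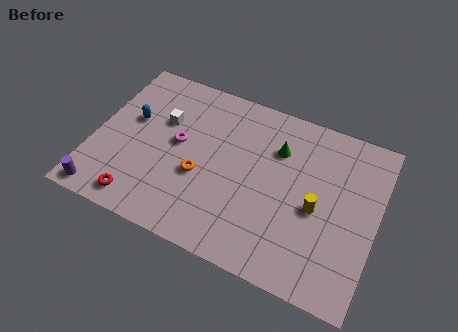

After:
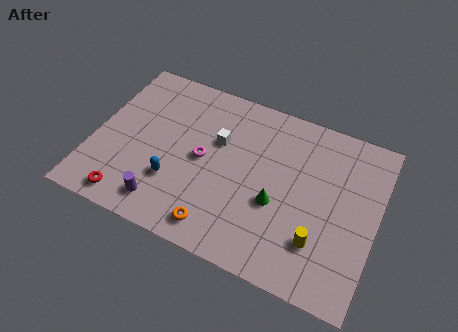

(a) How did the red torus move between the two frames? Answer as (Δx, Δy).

(-0.5, -0.1)

The red torus was at about (2.7, 1.2) and moved to about (2.2, 1.1).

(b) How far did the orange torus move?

2.7

The orange torus moved from about (5.4, 3.7) to (6.6, 1.3), a distance of √(1.2² + 2.4²) ≈ 2.7.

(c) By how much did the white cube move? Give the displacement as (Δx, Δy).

(2.8, -0.1)

The white cube was at about (3.2, 6.1) and moved to about (6.0, 6.0).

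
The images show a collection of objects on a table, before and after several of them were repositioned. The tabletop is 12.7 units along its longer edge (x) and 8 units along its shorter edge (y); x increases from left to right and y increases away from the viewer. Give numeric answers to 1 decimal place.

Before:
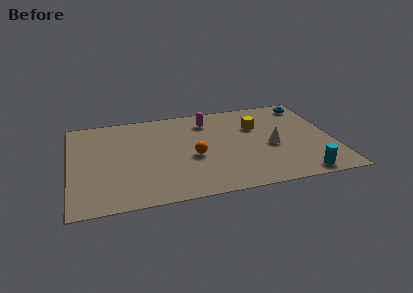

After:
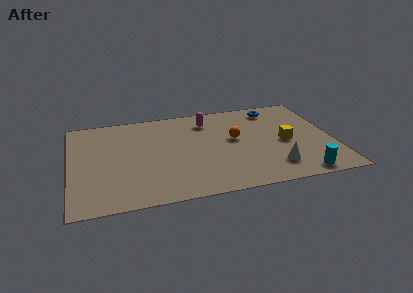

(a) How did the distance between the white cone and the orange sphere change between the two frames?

-0.5

Before: roughly 3.8 units apart; after: 3.3. That's 0.5 units closer together.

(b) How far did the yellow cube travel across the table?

2.1

The yellow cube was near (9.1, 5.4) before and (10.4, 3.7) after, so it travelled √(1.3² + 1.7²) ≈ 2.1 units.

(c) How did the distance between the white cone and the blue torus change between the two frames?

+1.1

They were about 4.0 units apart before and 5.1 after — 1.1 units further apart.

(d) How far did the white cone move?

1.8

The white cone moved from about (9.7, 3.5) to (9.7, 1.7), a distance of √(0.0² + 1.8²) ≈ 1.8.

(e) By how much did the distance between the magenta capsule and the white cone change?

+1.4

Before: roughly 4.1 units apart; after: 5.5. That's 1.4 units further apart.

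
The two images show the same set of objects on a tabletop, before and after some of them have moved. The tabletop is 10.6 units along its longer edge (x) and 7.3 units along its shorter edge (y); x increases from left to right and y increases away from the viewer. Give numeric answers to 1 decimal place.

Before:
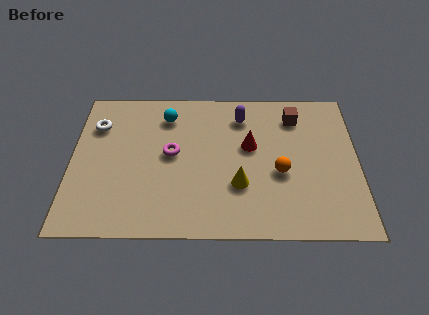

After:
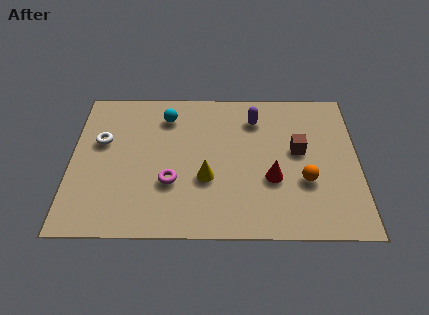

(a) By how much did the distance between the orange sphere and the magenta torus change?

+0.8

They were about 4.1 units apart before and 4.9 after — 0.8 units further apart.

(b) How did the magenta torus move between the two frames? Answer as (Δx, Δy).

(0.0, -1.4)

The magenta torus was at about (3.7, 3.9) and moved to about (3.7, 2.5).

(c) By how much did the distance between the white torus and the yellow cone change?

-1.7

They were about 6.0 units apart before and 4.3 after — 1.7 units closer together.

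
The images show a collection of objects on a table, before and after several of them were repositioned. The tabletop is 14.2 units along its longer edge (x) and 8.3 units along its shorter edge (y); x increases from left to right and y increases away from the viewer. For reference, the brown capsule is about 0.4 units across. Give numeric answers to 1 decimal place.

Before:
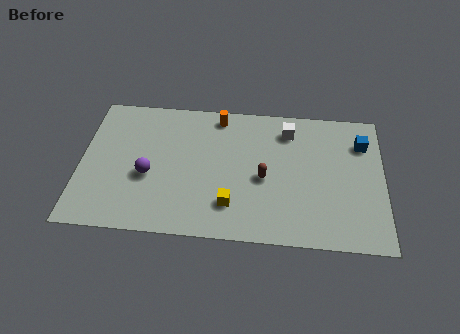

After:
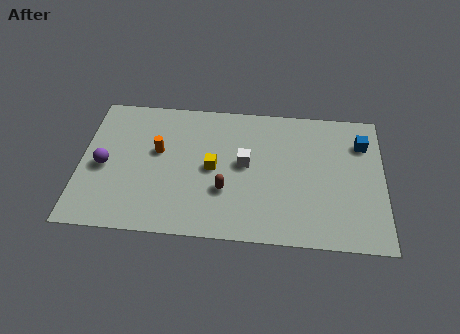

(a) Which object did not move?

the blue cube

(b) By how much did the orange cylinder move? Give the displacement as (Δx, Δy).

(-2.8, -2.4)

The orange cylinder started near (6.4, 7.3) and ended near (3.6, 4.9).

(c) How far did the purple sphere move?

2.1

From (3.2, 3.4) to (1.1, 3.8), the purple sphere covered √(2.1² + 0.4²) ≈ 2.1 units.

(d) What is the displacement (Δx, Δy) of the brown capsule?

(-1.8, -0.9)

The brown capsule was at about (8.6, 3.7) and moved to about (6.8, 2.8).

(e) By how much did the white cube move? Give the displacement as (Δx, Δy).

(-2.0, -2.2)

From the two frames, the white cube sits at roughly (9.7, 6.7) before and (7.7, 4.5) after.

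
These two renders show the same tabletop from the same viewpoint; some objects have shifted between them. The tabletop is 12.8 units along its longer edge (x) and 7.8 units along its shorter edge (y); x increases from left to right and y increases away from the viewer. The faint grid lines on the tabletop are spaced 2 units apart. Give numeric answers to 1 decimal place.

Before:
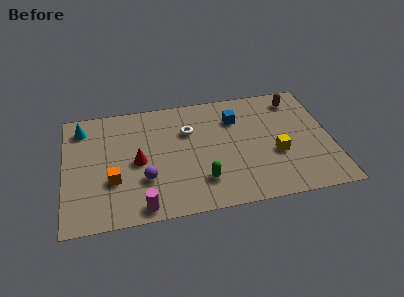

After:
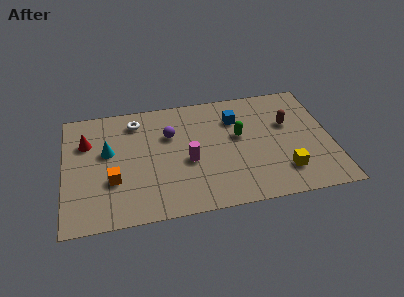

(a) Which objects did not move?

the blue cube and the orange cube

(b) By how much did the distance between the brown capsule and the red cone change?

+1.4

They were about 8.3 units apart before and 9.7 after — 1.4 units further apart.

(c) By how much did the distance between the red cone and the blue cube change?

+2.0

Before: roughly 5.2 units apart; after: 7.2. That's 2.0 units further apart.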